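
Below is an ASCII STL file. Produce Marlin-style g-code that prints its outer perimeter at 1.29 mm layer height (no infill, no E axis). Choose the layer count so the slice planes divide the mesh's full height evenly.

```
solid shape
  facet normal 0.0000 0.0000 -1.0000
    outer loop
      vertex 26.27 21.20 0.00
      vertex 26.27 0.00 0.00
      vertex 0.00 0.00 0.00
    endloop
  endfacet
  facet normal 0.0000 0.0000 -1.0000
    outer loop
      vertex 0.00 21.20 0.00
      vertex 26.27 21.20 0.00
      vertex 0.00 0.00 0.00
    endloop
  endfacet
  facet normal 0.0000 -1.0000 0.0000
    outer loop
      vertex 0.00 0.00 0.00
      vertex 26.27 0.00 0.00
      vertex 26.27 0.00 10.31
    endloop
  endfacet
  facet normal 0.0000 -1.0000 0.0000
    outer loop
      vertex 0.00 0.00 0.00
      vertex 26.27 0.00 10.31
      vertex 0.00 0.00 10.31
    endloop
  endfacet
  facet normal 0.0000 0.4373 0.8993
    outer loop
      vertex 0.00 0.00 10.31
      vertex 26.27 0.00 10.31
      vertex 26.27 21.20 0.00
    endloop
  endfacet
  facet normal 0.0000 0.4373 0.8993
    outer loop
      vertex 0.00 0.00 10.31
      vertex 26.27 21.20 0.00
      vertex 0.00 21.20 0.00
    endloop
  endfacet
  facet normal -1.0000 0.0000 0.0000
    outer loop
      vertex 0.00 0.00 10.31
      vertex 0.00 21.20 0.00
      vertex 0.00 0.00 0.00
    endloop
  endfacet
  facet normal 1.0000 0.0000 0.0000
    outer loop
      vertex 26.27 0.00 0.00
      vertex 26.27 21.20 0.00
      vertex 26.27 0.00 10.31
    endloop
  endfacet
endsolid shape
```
; perimeter-only toolpath
G21 ; units = mm
G90 ; absolute positioning
G28 ; home
; layer 1
G0 Z1.29
G0 X0.00 Y0.00
G1 X26.27 Y0.00
G1 X26.27 Y18.55
G1 X0.00 Y18.55
G1 X0.00 Y0.00
; layer 2
G0 Z2.58
G0 X0.00 Y0.00
G1 X26.27 Y0.00
G1 X26.27 Y15.90
G1 X0.00 Y15.90
G1 X0.00 Y0.00
; layer 3
G0 Z3.87
G0 X0.00 Y0.00
G1 X26.27 Y0.00
G1 X26.27 Y13.25
G1 X0.00 Y13.25
G1 X0.00 Y0.00
; layer 4
G0 Z5.16
G0 X0.00 Y0.00
G1 X26.27 Y0.00
G1 X26.27 Y10.60
G1 X0.00 Y10.60
G1 X0.00 Y0.00
; layer 5
G0 Z6.44
G0 X0.00 Y0.00
G1 X26.27 Y0.00
G1 X26.27 Y7.95
G1 X0.00 Y7.95
G1 X0.00 Y0.00
; layer 6
G0 Z7.73
G0 X0.00 Y0.00
G1 X26.27 Y0.00
G1 X26.27 Y5.30
G1 X0.00 Y5.30
G1 X0.00 Y0.00
; layer 7
G0 Z9.02
G0 X0.00 Y0.00
G1 X26.27 Y0.00
G1 X26.27 Y2.65
G1 X0.00 Y2.65
G1 X0.00 Y0.00
M2 ; end

The solid is a wedge (ramp): 26.3 × 21.2 mm base, rising to 10.3 mm along the y=0 edge and sloping linearly to z=0 at y=21.2. Slicing at Δz = 1.29 mm — 8 equal slices spanning the solid's height, so layer i sits at z = i·h/8 — gives 7 non-empty perimeters. Each is a 4-segment closed polygon; G0 lifts to the layer z and rapids to the start vertex, then G1 traces the edges. The cross-section shrinks linearly with z (the slice at the apex is degenerate and omitted).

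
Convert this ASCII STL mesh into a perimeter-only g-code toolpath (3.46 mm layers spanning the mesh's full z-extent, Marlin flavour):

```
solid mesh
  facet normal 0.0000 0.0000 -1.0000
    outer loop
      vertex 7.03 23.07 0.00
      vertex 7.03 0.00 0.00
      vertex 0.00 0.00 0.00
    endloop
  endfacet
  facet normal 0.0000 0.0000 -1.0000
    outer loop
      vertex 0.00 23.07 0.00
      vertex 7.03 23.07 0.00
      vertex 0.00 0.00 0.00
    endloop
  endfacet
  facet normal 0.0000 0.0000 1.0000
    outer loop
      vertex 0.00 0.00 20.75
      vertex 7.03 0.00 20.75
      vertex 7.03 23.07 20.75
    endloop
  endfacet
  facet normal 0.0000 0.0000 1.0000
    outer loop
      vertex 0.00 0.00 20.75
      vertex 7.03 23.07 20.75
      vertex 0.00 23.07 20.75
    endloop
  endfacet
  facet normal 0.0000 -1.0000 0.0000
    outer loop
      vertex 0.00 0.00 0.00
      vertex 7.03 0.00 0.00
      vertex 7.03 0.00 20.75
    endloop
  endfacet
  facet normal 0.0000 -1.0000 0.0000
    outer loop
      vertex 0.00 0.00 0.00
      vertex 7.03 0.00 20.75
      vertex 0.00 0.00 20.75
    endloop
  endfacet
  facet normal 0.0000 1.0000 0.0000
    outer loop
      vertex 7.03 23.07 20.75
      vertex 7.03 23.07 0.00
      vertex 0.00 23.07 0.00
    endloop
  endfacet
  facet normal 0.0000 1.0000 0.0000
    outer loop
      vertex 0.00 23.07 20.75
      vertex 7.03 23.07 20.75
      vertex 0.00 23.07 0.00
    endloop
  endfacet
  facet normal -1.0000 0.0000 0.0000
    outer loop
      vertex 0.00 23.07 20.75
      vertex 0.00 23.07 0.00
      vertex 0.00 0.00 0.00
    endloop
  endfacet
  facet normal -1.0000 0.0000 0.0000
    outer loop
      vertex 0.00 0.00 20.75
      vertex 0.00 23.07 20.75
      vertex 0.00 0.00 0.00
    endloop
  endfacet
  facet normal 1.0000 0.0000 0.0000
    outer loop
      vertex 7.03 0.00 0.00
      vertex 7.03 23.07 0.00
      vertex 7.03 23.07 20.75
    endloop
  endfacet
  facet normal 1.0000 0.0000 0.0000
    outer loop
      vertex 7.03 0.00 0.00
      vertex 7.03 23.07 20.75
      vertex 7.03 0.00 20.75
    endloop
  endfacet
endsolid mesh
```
; perimeter-only toolpath
G21 ; units = mm
G90 ; absolute positioning
G28 ; home
; layer 1
G0 Z3.46
G0 X0.00 Y0.00
G1 X7.03 Y0.00
G1 X7.03 Y23.07
G1 X0.00 Y23.07
G1 X0.00 Y0.00
; layer 2
G0 Z6.92
G0 X0.00 Y0.00
G1 X7.03 Y0.00
G1 X7.03 Y23.07
G1 X0.00 Y23.07
G1 X0.00 Y0.00
; layer 3
G0 Z10.38
G0 X0.00 Y0.00
G1 X7.03 Y0.00
G1 X7.03 Y23.07
G1 X0.00 Y23.07
G1 X0.00 Y0.00
; layer 4
G0 Z13.83
G0 X0.00 Y0.00
G1 X7.03 Y0.00
G1 X7.03 Y23.07
G1 X0.00 Y23.07
G1 X0.00 Y0.00
; layer 5
G0 Z17.29
G0 X0.00 Y0.00
G1 X7.03 Y0.00
G1 X7.03 Y23.07
G1 X0.00 Y23.07
G1 X0.00 Y0.00
; layer 6
G0 Z20.75
G0 X0.00 Y0.00
G1 X7.03 Y0.00
G1 X7.03 Y23.07
G1 X0.00 Y23.07
G1 X0.00 Y0.00
M2 ; end

The solid is a rectangular box, roughly 7.03 × 23.1 mm footprint and 20.8 mm tall. Slicing at Δz = 3.46 mm — 6 equal slices spanning the solid's height, so layer i sits at z = i·h/6 — gives 6 non-empty perimeters. Each is a 4-segment closed polygon; G0 lifts to the layer z and rapids to the start vertex, then G1 traces the edges.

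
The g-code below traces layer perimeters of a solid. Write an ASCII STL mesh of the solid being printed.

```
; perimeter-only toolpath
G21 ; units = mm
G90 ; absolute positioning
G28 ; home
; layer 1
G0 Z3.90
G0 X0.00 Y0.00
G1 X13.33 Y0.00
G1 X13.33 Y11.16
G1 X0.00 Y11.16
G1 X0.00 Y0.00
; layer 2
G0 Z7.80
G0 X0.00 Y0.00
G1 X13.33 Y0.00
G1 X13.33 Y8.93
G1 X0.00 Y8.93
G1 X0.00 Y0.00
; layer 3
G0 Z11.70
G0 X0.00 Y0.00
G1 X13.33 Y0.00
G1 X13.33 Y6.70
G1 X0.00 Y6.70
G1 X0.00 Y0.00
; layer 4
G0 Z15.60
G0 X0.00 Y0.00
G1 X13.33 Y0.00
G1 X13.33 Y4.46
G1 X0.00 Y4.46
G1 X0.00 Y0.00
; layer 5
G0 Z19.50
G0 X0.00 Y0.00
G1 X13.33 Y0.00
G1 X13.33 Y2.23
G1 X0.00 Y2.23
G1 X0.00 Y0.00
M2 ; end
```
solid part
  facet normal 0.0000 0.0000 -1.0000
    outer loop
      vertex 13.33 13.39 0.00
      vertex 13.33 0.00 0.00
      vertex 0.00 0.00 0.00
    endloop
  endfacet
  facet normal 0.0000 0.0000 -1.0000
    outer loop
      vertex 0.00 13.39 0.00
      vertex 13.33 13.39 0.00
      vertex 0.00 0.00 0.00
    endloop
  endfacet
  facet normal 0.0000 -1.0000 0.0000
    outer loop
      vertex 0.00 0.00 0.00
      vertex 13.33 0.00 0.00
      vertex 13.33 0.00 23.40
    endloop
  endfacet
  facet normal 0.0000 -1.0000 0.0000
    outer loop
      vertex 0.00 0.00 0.00
      vertex 13.33 0.00 23.40
      vertex 0.00 0.00 23.40
    endloop
  endfacet
  facet normal 0.0000 0.8679 0.4967
    outer loop
      vertex 0.00 0.00 23.40
      vertex 13.33 0.00 23.40
      vertex 13.33 13.39 0.00
    endloop
  endfacet
  facet normal 0.0000 0.8679 0.4967
    outer loop
      vertex 0.00 0.00 23.40
      vertex 13.33 13.39 0.00
      vertex 0.00 13.39 0.00
    endloop
  endfacet
  facet normal -1.0000 0.0000 0.0000
    outer loop
      vertex 0.00 0.00 23.40
      vertex 0.00 13.39 0.00
      vertex 0.00 0.00 0.00
    endloop
  endfacet
  facet normal 1.0000 0.0000 0.0000
    outer loop
      vertex 13.33 0.00 0.00
      vertex 13.33 13.39 0.00
      vertex 13.33 0.00 23.40
    endloop
  endfacet
endsolid part

The G0 Z moves step by Δz≈3.90 mm. The G1 loops shrink linearly with z, so the solid tapers from its base footprint up to z≈23.4. Closing with a flat bottom cap and the tapered top and triangulating gives 8 facets — a wedge (ramp): 13.3 × 13.4 mm base, rising to 23.4 mm along the y=0 edge and sloping linearly to z=0 at y=13.4.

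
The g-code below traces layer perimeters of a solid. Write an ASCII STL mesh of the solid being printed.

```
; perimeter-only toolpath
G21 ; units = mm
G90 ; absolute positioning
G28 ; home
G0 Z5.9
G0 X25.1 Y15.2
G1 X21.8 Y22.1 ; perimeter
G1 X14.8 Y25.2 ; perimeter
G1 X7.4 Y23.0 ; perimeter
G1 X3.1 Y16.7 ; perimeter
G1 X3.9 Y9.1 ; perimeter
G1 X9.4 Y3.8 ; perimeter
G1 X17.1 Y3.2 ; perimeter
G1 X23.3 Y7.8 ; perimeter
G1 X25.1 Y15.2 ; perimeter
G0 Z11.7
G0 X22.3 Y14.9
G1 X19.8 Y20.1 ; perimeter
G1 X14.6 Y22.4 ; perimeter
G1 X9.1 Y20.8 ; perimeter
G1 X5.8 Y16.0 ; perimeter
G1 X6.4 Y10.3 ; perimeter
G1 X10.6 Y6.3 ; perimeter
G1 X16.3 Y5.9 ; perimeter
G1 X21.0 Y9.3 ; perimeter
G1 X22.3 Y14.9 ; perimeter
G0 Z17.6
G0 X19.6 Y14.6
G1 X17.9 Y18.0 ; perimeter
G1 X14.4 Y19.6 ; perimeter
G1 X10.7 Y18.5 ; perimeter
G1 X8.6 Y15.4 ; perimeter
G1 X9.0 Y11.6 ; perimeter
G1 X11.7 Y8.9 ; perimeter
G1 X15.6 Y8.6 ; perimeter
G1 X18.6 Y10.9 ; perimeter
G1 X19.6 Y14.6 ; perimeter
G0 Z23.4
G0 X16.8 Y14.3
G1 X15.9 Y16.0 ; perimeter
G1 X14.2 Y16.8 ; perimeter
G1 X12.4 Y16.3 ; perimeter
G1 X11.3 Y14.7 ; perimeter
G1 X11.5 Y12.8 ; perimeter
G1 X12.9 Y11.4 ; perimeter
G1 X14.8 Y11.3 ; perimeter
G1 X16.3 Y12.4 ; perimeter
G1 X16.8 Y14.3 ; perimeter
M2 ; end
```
solid part
  facet normal 0.0000 0.0000 -1.0000
    outer loop
      vertex 15.0 28.0 0.0
      vertex 23.7 24.1 0.0
      vertex 27.9 15.5 0.0
    endloop
  endfacet
  facet normal 0.0000 0.0000 -1.0000
    outer loop
      vertex 5.8 25.3 0.0
      vertex 15.0 28.0 0.0
      vertex 27.9 15.5 0.0
    endloop
  endfacet
  facet normal 0.0000 0.0000 -1.0000
    outer loop
      vertex 0.4 17.4 0.0
      vertex 5.8 25.3 0.0
      vertex 27.9 15.5 0.0
    endloop
  endfacet
  facet normal 0.0000 0.0000 -1.0000
    outer loop
      vertex 1.4 7.9 0.0
      vertex 0.4 17.4 0.0
      vertex 27.9 15.5 0.0
    endloop
  endfacet
  facet normal 0.0000 0.0000 -1.0000
    outer loop
      vertex 8.3 1.2 0.0
      vertex 1.4 7.9 0.0
      vertex 27.9 15.5 0.0
    endloop
  endfacet
  facet normal 0.0000 0.0000 -1.0000
    outer loop
      vertex 17.9 0.5 0.0
      vertex 8.3 1.2 0.0
      vertex 27.9 15.5 0.0
    endloop
  endfacet
  facet normal 0.0000 0.0000 -1.0000
    outer loop
      vertex 25.6 6.2 0.0
      vertex 17.9 0.5 0.0
      vertex 27.9 15.5 0.0
    endloop
  endfacet
  facet normal 0.8198 0.4004 0.4094
    outer loop
      vertex 27.9 15.5 0.0
      vertex 23.7 24.1 0.0
      vertex 14.0 14.0 29.3
    endloop
  endfacet
  facet normal 0.3730 0.8321 0.4103
    outer loop
      vertex 23.7 24.1 0.0
      vertex 15.0 28.0 0.0
      vertex 14.0 14.0 29.3
    endloop
  endfacet
  facet normal -0.2569 0.8754 0.4095
    outer loop
      vertex 15.0 28.0 0.0
      vertex 5.8 25.3 0.0
      vertex 14.0 14.0 29.3
    endloop
  endfacet
  facet normal -0.7532 0.5149 0.4094
    outer loop
      vertex 5.8 25.3 0.0
      vertex 0.4 17.4 0.0
      vertex 14.0 14.0 29.3
    endloop
  endfacet
  facet normal -0.9071 -0.0955 0.4100
    outer loop
      vertex 0.4 17.4 0.0
      vertex 1.4 7.9 0.0
      vertex 14.0 14.0 29.3
    endloop
  endfacet
  facet normal -0.6355 -0.6545 0.4096
    outer loop
      vertex 1.4 7.9 0.0
      vertex 8.3 1.2 0.0
      vertex 14.0 14.0 29.3
    endloop
  endfacet
  facet normal -0.0663 -0.9096 0.4103
    outer loop
      vertex 8.3 1.2 0.0
      vertex 17.9 0.5 0.0
      vertex 14.0 14.0 29.3
    endloop
  endfacet
  facet normal 0.5427 -0.7331 0.4100
    outer loop
      vertex 17.9 0.5 0.0
      vertex 25.6 6.2 0.0
      vertex 14.0 14.0 29.3
    endloop
  endfacet
  facet normal 0.8858 -0.2191 0.4090
    outer loop
      vertex 25.6 6.2 0.0
      vertex 27.9 15.5 0.0
      vertex 14.0 14.0 29.3
    endloop
  endfacet
endsolid part

The G0 Z moves step by Δz≈5.9 mm. The G1 loops shrink linearly with z, so the solid tapers from its base footprint up to z≈29.3. Closing with a flat bottom cap and the tapered top and triangulating gives 16 facets — a regular 9-sided pyramid, base circumscribed radius ≈ 14 mm, apex at z ≈ 29.3 mm.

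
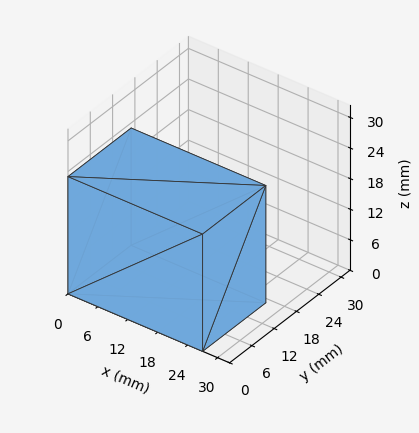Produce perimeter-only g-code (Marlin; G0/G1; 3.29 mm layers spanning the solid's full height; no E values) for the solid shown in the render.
Reading the render: the shape is a rectangular box, roughly 27 × 17 mm footprint and 23 mm tall (dimensions read to the nearest mm from the axis ticks). For the g-code, the solid's height is divided into equal slices at the stated Δz and each level perimeter traced with G1 moves after a G0 lift.

; perimeter-only toolpath
G21 ; units = mm
G90 ; absolute positioning
G28 ; home
; layer 1
G0 Z3.29
G0 X0.00 Y0.00
G1 X27.00 Y0.00
G1 X27.00 Y17.00
G1 X0.00 Y17.00
G1 X0.00 Y0.00
; layer 2
G0 Z6.57
G0 X0.00 Y0.00
G1 X27.00 Y0.00
G1 X27.00 Y17.00
G1 X0.00 Y17.00
G1 X0.00 Y0.00
; layer 3
G0 Z9.86
G0 X0.00 Y0.00
G1 X27.00 Y0.00
G1 X27.00 Y17.00
G1 X0.00 Y17.00
G1 X0.00 Y0.00
; layer 4
G0 Z13.14
G0 X0.00 Y0.00
G1 X27.00 Y0.00
G1 X27.00 Y17.00
G1 X0.00 Y17.00
G1 X0.00 Y0.00
; layer 5
G0 Z16.43
G0 X0.00 Y0.00
G1 X27.00 Y0.00
G1 X27.00 Y17.00
G1 X0.00 Y17.00
G1 X0.00 Y0.00
; layer 6
G0 Z19.71
G0 X0.00 Y0.00
G1 X27.00 Y0.00
G1 X27.00 Y17.00
G1 X0.00 Y17.00
G1 X0.00 Y0.00
; layer 7
G0 Z23.00
G0 X0.00 Y0.00
G1 X27.00 Y0.00
G1 X27.00 Y17.00
G1 X0.00 Y17.00
G1 X0.00 Y0.00
M2 ; end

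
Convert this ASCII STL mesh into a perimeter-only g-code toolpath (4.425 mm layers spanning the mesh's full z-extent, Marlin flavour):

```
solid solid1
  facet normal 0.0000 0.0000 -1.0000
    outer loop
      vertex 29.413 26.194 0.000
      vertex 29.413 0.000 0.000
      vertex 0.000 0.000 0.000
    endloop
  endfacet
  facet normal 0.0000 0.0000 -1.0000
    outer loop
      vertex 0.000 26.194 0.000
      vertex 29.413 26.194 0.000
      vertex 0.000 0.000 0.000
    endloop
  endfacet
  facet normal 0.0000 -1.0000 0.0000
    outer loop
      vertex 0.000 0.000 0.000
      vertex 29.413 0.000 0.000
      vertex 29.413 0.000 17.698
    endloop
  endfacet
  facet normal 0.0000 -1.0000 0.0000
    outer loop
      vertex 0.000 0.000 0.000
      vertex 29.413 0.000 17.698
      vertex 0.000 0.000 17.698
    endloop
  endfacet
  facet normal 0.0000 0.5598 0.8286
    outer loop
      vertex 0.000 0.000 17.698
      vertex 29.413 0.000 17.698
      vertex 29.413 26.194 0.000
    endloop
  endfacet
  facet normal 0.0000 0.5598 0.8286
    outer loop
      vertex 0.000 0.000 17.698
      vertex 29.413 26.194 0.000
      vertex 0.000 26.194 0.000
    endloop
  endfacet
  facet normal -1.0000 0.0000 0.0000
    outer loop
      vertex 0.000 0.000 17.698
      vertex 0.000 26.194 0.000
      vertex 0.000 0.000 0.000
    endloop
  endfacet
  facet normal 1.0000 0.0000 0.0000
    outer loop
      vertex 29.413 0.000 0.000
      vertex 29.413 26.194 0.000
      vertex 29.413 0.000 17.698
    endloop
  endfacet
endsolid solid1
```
; perimeter-only toolpath
G21 ; units = mm
G90 ; absolute positioning
G28 ; home
; layer 1
G0 Z4.425
G0 X0.000 Y0.000
G1 X29.413 Y0.000
G1 X29.413 Y19.645
G1 X0.000 Y19.645
G1 X0.000 Y0.000
; layer 2
G0 Z8.849
G0 X0.000 Y0.000
G1 X29.413 Y0.000
G1 X29.413 Y13.097
G1 X0.000 Y13.097
G1 X0.000 Y0.000
; layer 3
G0 Z13.274
G0 X0.000 Y0.000
G1 X29.413 Y0.000
G1 X29.413 Y6.548
G1 X0.000 Y6.548
G1 X0.000 Y0.000
M2 ; end

The solid is a wedge (ramp): 29.4 × 26.2 mm base, rising to 17.7 mm along the y=0 edge and sloping linearly to z=0 at y=26.2. Slicing at Δz = 4.425 mm — 4 equal slices spanning the solid's height, so layer i sits at z = i·h/4 — gives 3 non-empty perimeters. Each is a 4-segment closed polygon; G0 lifts to the layer z and rapids to the start vertex, then G1 traces the edges. The cross-section shrinks linearly with z (the slice at the apex is degenerate and omitted).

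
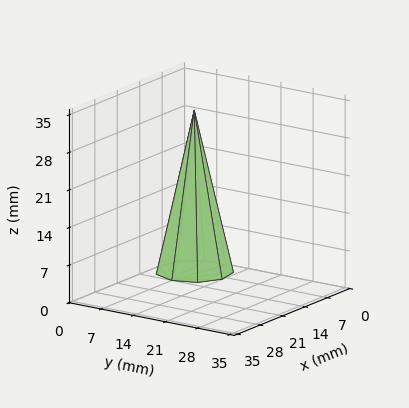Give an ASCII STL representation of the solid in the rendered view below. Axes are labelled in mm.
Reading the render: the shape is a regular 9-sided pyramid, base circumscribed radius ≈ 7 mm, apex at z ≈ 30 mm (dimensions read to the nearest mm from the axis ticks). For the STL, each face is triangulated and given an outward normal.

solid part
  facet normal 0.0000 0.0000 -1.0000
    outer loop
      vertex 8.2 13.9 0.0
      vertex 12.4 11.5 0.0
      vertex 14.0 7.0 0.0
    endloop
  endfacet
  facet normal 0.0000 0.0000 -1.0000
    outer loop
      vertex 3.5 13.1 0.0
      vertex 8.2 13.9 0.0
      vertex 14.0 7.0 0.0
    endloop
  endfacet
  facet normal 0.0000 0.0000 -1.0000
    outer loop
      vertex 0.4 9.4 0.0
      vertex 3.5 13.1 0.0
      vertex 14.0 7.0 0.0
    endloop
  endfacet
  facet normal 0.0000 0.0000 -1.0000
    outer loop
      vertex 0.4 4.6 0.0
      vertex 0.4 9.4 0.0
      vertex 14.0 7.0 0.0
    endloop
  endfacet
  facet normal 0.0000 0.0000 -1.0000
    outer loop
      vertex 3.5 0.9 0.0
      vertex 0.4 4.6 0.0
      vertex 14.0 7.0 0.0
    endloop
  endfacet
  facet normal 0.0000 0.0000 -1.0000
    outer loop
      vertex 8.2 0.1 0.0
      vertex 3.5 0.9 0.0
      vertex 14.0 7.0 0.0
    endloop
  endfacet
  facet normal 0.0000 0.0000 -1.0000
    outer loop
      vertex 12.4 2.5 0.0
      vertex 8.2 0.1 0.0
      vertex 14.0 7.0 0.0
    endloop
  endfacet
  facet normal 0.9202 0.3272 0.2147
    outer loop
      vertex 14.0 7.0 0.0
      vertex 12.4 11.5 0.0
      vertex 7.0 7.0 30.0
    endloop
  endfacet
  facet normal 0.4846 0.8480 0.2144
    outer loop
      vertex 12.4 11.5 0.0
      vertex 8.2 13.9 0.0
      vertex 7.0 7.0 30.0
    endloop
  endfacet
  facet normal -0.1639 0.9628 0.2149
    outer loop
      vertex 8.2 13.9 0.0
      vertex 3.5 13.1 0.0
      vertex 7.0 7.0 30.0
    endloop
  endfacet
  facet normal -0.7486 0.6272 0.2149
    outer loop
      vertex 3.5 13.1 0.0
      vertex 0.4 9.4 0.0
      vertex 7.0 7.0 30.0
    endloop
  endfacet
  facet normal -0.9766 0.0000 0.2149
    outer loop
      vertex 0.4 9.4 0.0
      vertex 0.4 4.6 0.0
      vertex 7.0 7.0 30.0
    endloop
  endfacet
  facet normal -0.7486 -0.6272 0.2149
    outer loop
      vertex 0.4 4.6 0.0
      vertex 3.5 0.9 0.0
      vertex 7.0 7.0 30.0
    endloop
  endfacet
  facet normal -0.1639 -0.9628 0.2149
    outer loop
      vertex 3.5 0.9 0.0
      vertex 8.2 0.1 0.0
      vertex 7.0 7.0 30.0
    endloop
  endfacet
  facet normal 0.4846 -0.8480 0.2144
    outer loop
      vertex 8.2 0.1 0.0
      vertex 12.4 2.5 0.0
      vertex 7.0 7.0 30.0
    endloop
  endfacet
  facet normal 0.9202 -0.3272 0.2147
    outer loop
      vertex 12.4 2.5 0.0
      vertex 14.0 7.0 0.0
      vertex 7.0 7.0 30.0
    endloop
  endfacet
endsolid part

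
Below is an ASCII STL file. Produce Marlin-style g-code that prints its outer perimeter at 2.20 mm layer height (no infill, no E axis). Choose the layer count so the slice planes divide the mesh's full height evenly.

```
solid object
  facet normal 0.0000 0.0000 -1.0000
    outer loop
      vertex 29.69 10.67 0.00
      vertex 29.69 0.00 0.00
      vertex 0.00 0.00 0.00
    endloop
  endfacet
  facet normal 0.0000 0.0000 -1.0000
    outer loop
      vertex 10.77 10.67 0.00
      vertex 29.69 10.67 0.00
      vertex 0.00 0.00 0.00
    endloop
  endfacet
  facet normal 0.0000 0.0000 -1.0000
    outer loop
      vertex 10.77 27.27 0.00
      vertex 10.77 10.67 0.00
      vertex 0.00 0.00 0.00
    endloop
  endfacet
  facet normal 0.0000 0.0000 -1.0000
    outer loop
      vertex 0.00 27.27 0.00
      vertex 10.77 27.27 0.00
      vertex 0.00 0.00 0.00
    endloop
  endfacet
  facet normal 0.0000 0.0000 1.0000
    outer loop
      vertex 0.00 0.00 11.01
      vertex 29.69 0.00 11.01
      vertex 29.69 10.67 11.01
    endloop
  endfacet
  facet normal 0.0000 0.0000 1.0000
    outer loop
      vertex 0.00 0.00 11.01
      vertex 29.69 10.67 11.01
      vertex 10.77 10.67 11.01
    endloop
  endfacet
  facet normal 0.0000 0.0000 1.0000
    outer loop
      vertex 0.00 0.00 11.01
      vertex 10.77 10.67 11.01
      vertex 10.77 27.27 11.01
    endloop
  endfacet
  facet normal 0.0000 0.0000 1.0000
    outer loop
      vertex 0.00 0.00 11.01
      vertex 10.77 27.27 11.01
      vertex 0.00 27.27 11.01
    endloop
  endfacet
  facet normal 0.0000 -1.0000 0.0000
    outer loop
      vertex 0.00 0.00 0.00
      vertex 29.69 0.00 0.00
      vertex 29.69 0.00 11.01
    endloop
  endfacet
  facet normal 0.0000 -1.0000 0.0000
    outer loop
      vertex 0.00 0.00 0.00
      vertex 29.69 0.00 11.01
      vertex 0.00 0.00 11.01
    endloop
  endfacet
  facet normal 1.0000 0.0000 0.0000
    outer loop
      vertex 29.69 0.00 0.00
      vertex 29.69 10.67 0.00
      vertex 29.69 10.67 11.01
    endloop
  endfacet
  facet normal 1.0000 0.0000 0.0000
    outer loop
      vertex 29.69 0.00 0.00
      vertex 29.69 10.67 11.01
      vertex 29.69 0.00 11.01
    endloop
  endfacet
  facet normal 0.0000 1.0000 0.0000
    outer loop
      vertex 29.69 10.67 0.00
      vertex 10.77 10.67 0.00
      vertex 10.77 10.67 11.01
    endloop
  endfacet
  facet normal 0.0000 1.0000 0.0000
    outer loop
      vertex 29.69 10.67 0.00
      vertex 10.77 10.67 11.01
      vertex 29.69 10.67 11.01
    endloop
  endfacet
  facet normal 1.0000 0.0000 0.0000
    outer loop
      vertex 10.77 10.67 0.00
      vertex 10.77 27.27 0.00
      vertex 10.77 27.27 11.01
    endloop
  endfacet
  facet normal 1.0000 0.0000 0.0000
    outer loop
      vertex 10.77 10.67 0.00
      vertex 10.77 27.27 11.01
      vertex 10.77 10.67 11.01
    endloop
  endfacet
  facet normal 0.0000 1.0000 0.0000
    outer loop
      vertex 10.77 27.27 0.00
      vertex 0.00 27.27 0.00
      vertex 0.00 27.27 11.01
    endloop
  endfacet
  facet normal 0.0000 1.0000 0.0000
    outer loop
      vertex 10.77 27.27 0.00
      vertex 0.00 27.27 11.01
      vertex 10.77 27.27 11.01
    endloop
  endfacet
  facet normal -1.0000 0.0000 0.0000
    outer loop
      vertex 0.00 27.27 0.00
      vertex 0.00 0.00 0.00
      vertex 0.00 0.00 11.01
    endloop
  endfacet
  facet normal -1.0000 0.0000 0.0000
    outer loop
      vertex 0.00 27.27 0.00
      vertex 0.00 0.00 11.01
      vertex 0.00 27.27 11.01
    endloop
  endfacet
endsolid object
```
; perimeter-only toolpath
G21 ; units = mm
G90 ; absolute positioning
G28 ; home
; layer 1
G0 Z2.20
G0 X0.00 Y0.00
G1 X29.69 Y0.00
G1 X29.69 Y10.67
G1 X10.77 Y10.67
G1 X10.77 Y27.27
G1 X0.00 Y27.27
G1 X0.00 Y0.00
; layer 2
G0 Z4.40
G0 X0.00 Y0.00
G1 X29.69 Y0.00
G1 X29.69 Y10.67
G1 X10.77 Y10.67
G1 X10.77 Y27.27
G1 X0.00 Y27.27
G1 X0.00 Y0.00
; layer 3
G0 Z6.61
G0 X0.00 Y0.00
G1 X29.69 Y0.00
G1 X29.69 Y10.67
G1 X10.77 Y10.67
G1 X10.77 Y27.27
G1 X0.00 Y27.27
G1 X0.00 Y0.00
; layer 4
G0 Z8.81
G0 X0.00 Y0.00
G1 X29.69 Y0.00
G1 X29.69 Y10.67
G1 X10.77 Y10.67
G1 X10.77 Y27.27
G1 X0.00 Y27.27
G1 X0.00 Y0.00
; layer 5
G0 Z11.01
G0 X0.00 Y0.00
G1 X29.69 Y0.00
G1 X29.69 Y10.67
G1 X10.77 Y10.67
G1 X10.77 Y27.27
G1 X0.00 Y27.27
G1 X0.00 Y0.00
M2 ; end

The solid is an L-shaped prism: outer 29.7 × 27.3 mm, arm thicknesses ≈ 10.7 mm (horizontal) and 10.8 mm (vertical), extruded 11 mm in z. Slicing at Δz = 2.20 mm — 5 equal slices spanning the solid's height, so layer i sits at z = i·h/5 — gives 5 non-empty perimeters. Each is a 6-segment closed polygon; G0 lifts to the layer z and rapids to the start vertex, then G1 traces the edges.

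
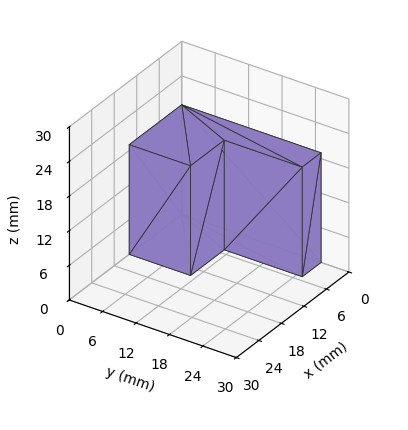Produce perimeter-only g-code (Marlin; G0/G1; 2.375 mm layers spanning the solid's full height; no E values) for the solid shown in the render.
Reading the render: the shape is an L-shaped prism: outer 14 × 25 mm, arm thicknesses ≈ 11 mm (horizontal) and 5 mm (vertical), extruded 19 mm in z (dimensions read to the nearest mm from the axis ticks). For the g-code, the solid's height is divided into equal slices at the stated Δz and each level perimeter traced with G1 moves after a G0 lift.

; perimeter-only toolpath
G21 ; units = mm
G90 ; absolute positioning
G28 ; home
; layer 1
G0 Z2.375
G0 X0.000 Y0.000
G1 X14.000 Y0.000
G1 X14.000 Y11.000
G1 X5.000 Y11.000
G1 X5.000 Y25.000
G1 X0.000 Y25.000
G1 X0.000 Y0.000
; layer 2
G0 Z4.750
G0 X0.000 Y0.000
G1 X14.000 Y0.000
G1 X14.000 Y11.000
G1 X5.000 Y11.000
G1 X5.000 Y25.000
G1 X0.000 Y25.000
G1 X0.000 Y0.000
; layer 3
G0 Z7.125
G0 X0.000 Y0.000
G1 X14.000 Y0.000
G1 X14.000 Y11.000
G1 X5.000 Y11.000
G1 X5.000 Y25.000
G1 X0.000 Y25.000
G1 X0.000 Y0.000
; layer 4
G0 Z9.500
G0 X0.000 Y0.000
G1 X14.000 Y0.000
G1 X14.000 Y11.000
G1 X5.000 Y11.000
G1 X5.000 Y25.000
G1 X0.000 Y25.000
G1 X0.000 Y0.000
; layer 5
G0 Z11.875
G0 X0.000 Y0.000
G1 X14.000 Y0.000
G1 X14.000 Y11.000
G1 X5.000 Y11.000
G1 X5.000 Y25.000
G1 X0.000 Y25.000
G1 X0.000 Y0.000
; layer 6
G0 Z14.250
G0 X0.000 Y0.000
G1 X14.000 Y0.000
G1 X14.000 Y11.000
G1 X5.000 Y11.000
G1 X5.000 Y25.000
G1 X0.000 Y25.000
G1 X0.000 Y0.000
; layer 7
G0 Z16.625
G0 X0.000 Y0.000
G1 X14.000 Y0.000
G1 X14.000 Y11.000
G1 X5.000 Y11.000
G1 X5.000 Y25.000
G1 X0.000 Y25.000
G1 X0.000 Y0.000
; layer 8
G0 Z19.000
G0 X0.000 Y0.000
G1 X14.000 Y0.000
G1 X14.000 Y11.000
G1 X5.000 Y11.000
G1 X5.000 Y25.000
G1 X0.000 Y25.000
G1 X0.000 Y0.000
M2 ; end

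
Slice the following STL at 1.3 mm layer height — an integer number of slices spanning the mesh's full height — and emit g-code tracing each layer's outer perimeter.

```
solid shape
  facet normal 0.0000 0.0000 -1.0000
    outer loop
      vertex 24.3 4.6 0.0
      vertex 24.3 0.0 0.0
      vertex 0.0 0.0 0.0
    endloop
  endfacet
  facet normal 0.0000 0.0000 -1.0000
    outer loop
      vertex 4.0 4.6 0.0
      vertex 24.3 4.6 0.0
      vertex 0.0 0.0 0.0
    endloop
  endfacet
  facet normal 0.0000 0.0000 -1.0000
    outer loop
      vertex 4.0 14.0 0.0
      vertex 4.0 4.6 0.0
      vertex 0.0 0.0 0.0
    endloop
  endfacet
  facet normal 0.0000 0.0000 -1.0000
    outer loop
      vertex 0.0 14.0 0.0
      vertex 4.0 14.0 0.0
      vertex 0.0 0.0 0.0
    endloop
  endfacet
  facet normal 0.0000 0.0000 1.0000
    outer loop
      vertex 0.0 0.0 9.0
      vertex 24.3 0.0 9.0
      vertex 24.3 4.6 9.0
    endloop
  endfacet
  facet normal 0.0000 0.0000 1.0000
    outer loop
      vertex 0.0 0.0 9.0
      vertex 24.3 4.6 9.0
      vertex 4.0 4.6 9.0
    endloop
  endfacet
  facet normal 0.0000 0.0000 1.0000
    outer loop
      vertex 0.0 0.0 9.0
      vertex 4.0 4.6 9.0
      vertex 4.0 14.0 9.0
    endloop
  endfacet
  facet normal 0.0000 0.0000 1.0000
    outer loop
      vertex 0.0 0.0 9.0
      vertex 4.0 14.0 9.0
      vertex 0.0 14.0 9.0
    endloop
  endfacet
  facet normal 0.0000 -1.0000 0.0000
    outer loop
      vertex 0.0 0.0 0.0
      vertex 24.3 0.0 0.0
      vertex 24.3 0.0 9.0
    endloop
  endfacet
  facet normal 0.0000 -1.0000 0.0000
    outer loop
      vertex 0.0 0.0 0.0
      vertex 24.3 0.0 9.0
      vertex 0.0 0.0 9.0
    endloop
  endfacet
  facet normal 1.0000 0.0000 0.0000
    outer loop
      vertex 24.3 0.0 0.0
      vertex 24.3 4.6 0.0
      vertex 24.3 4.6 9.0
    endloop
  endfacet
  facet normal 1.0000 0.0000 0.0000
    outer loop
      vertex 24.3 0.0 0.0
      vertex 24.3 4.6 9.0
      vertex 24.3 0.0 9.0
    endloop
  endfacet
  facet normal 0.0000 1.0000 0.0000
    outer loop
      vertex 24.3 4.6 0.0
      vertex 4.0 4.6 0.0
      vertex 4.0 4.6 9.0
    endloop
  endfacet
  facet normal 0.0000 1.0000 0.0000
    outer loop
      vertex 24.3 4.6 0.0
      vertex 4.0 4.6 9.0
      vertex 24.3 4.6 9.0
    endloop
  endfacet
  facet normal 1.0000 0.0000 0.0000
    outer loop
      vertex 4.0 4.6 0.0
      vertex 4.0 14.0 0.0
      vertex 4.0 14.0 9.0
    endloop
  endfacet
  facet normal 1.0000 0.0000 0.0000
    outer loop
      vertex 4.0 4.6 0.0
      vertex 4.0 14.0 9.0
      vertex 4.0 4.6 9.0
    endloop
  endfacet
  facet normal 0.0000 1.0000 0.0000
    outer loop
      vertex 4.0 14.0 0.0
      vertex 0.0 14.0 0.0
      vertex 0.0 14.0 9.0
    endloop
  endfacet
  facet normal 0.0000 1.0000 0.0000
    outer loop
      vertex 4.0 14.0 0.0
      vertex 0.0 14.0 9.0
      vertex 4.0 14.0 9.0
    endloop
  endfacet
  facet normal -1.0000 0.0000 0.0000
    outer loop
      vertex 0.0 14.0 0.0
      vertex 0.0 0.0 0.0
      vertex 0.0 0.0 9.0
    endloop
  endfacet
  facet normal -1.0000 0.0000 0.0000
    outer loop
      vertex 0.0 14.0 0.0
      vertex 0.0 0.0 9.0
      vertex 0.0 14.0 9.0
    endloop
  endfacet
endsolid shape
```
; perimeter-only toolpath
G21 ; units = mm
G90 ; absolute positioning
G28 ; home
; layer 1
G0 Z1.3
G0 X0.0 Y0.0
G1 X24.3 Y0.0
G1 X24.3 Y4.6
G1 X4.0 Y4.6
G1 X4.0 Y14.0
G1 X0.0 Y14.0
G1 X0.0 Y0.0
; layer 2
G0 Z2.6
G0 X0.0 Y0.0
G1 X24.3 Y0.0
G1 X24.3 Y4.6
G1 X4.0 Y4.6
G1 X4.0 Y14.0
G1 X0.0 Y14.0
G1 X0.0 Y0.0
; layer 3
G0 Z3.9
G0 X0.0 Y0.0
G1 X24.3 Y0.0
G1 X24.3 Y4.6
G1 X4.0 Y4.6
G1 X4.0 Y14.0
G1 X0.0 Y14.0
G1 X0.0 Y0.0
; layer 4
G0 Z5.1
G0 X0.0 Y0.0
G1 X24.3 Y0.0
G1 X24.3 Y4.6
G1 X4.0 Y4.6
G1 X4.0 Y14.0
G1 X0.0 Y14.0
G1 X0.0 Y0.0
; layer 5
G0 Z6.4
G0 X0.0 Y0.0
G1 X24.3 Y0.0
G1 X24.3 Y4.6
G1 X4.0 Y4.6
G1 X4.0 Y14.0
G1 X0.0 Y14.0
G1 X0.0 Y0.0
; layer 6
G0 Z7.7
G0 X0.0 Y0.0
G1 X24.3 Y0.0
G1 X24.3 Y4.6
G1 X4.0 Y4.6
G1 X4.0 Y14.0
G1 X0.0 Y14.0
G1 X0.0 Y0.0
; layer 7
G0 Z9.0
G0 X0.0 Y0.0
G1 X24.3 Y0.0
G1 X24.3 Y4.6
G1 X4.0 Y4.6
G1 X4.0 Y14.0
G1 X0.0 Y14.0
G1 X0.0 Y0.0
M2 ; end

The solid is an L-shaped prism: outer 24.3 × 14 mm, arm thicknesses ≈ 4.6 mm (horizontal) and 4 mm (vertical), extruded 9 mm in z. Slicing at Δz = 1.3 mm — 7 equal slices spanning the solid's height, so layer i sits at z = i·h/7 — gives 7 non-empty perimeters. Each is a 6-segment closed polygon; G0 lifts to the layer z and rapids to the start vertex, then G1 traces the edges.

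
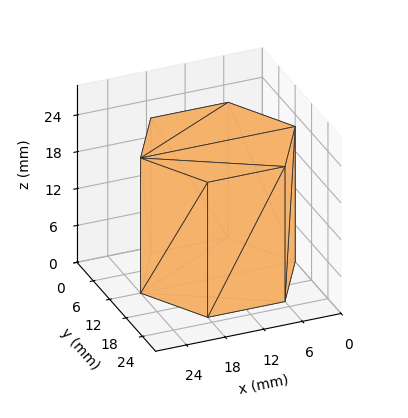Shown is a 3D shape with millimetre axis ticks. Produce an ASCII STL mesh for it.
Reading the render: the shape is a regular 6-sided prism (a cylinder approximated with 6 flat sides), circumscribed radius ≈ 12 mm, height ≈ 22 mm (dimensions read to the nearest mm from the axis ticks). For the STL, each face is triangulated and given an outward normal.

solid part
  facet normal 0.0000 0.0000 -1.0000
    outer loop
      vertex 6.000 22.392 0.000
      vertex 18.000 22.392 0.000
      vertex 24.000 12.000 0.000
    endloop
  endfacet
  facet normal 0.0000 0.0000 -1.0000
    outer loop
      vertex 0.000 12.000 0.000
      vertex 6.000 22.392 0.000
      vertex 24.000 12.000 0.000
    endloop
  endfacet
  facet normal 0.0000 0.0000 -1.0000
    outer loop
      vertex 6.000 1.608 0.000
      vertex 0.000 12.000 0.000
      vertex 24.000 12.000 0.000
    endloop
  endfacet
  facet normal 0.0000 0.0000 -1.0000
    outer loop
      vertex 18.000 1.608 0.000
      vertex 6.000 1.608 0.000
      vertex 24.000 12.000 0.000
    endloop
  endfacet
  facet normal 0.0000 0.0000 1.0000
    outer loop
      vertex 24.000 12.000 22.000
      vertex 18.000 22.392 22.000
      vertex 6.000 22.392 22.000
    endloop
  endfacet
  facet normal 0.0000 0.0000 1.0000
    outer loop
      vertex 24.000 12.000 22.000
      vertex 6.000 22.392 22.000
      vertex 0.000 12.000 22.000
    endloop
  endfacet
  facet normal 0.0000 0.0000 1.0000
    outer loop
      vertex 24.000 12.000 22.000
      vertex 0.000 12.000 22.000
      vertex 6.000 1.608 22.000
    endloop
  endfacet
  facet normal 0.0000 0.0000 1.0000
    outer loop
      vertex 24.000 12.000 22.000
      vertex 6.000 1.608 22.000
      vertex 18.000 1.608 22.000
    endloop
  endfacet
  facet normal 0.8660 0.5000 0.0000
    outer loop
      vertex 24.000 12.000 0.000
      vertex 18.000 22.392 0.000
      vertex 18.000 22.392 22.000
    endloop
  endfacet
  facet normal 0.8660 0.5000 0.0000
    outer loop
      vertex 24.000 12.000 0.000
      vertex 18.000 22.392 22.000
      vertex 24.000 12.000 22.000
    endloop
  endfacet
  facet normal 0.0000 1.0000 0.0000
    outer loop
      vertex 18.000 22.392 0.000
      vertex 6.000 22.392 0.000
      vertex 6.000 22.392 22.000
    endloop
  endfacet
  facet normal 0.0000 1.0000 0.0000
    outer loop
      vertex 18.000 22.392 0.000
      vertex 6.000 22.392 22.000
      vertex 18.000 22.392 22.000
    endloop
  endfacet
  facet normal -0.8660 0.5000 0.0000
    outer loop
      vertex 6.000 22.392 0.000
      vertex 0.000 12.000 0.000
      vertex 0.000 12.000 22.000
    endloop
  endfacet
  facet normal -0.8660 0.5000 0.0000
    outer loop
      vertex 6.000 22.392 0.000
      vertex 0.000 12.000 22.000
      vertex 6.000 22.392 22.000
    endloop
  endfacet
  facet normal -0.8660 -0.5000 0.0000
    outer loop
      vertex 0.000 12.000 0.000
      vertex 6.000 1.608 0.000
      vertex 6.000 1.608 22.000
    endloop
  endfacet
  facet normal -0.8660 -0.5000 0.0000
    outer loop
      vertex 0.000 12.000 0.000
      vertex 6.000 1.608 22.000
      vertex 0.000 12.000 22.000
    endloop
  endfacet
  facet normal 0.0000 -1.0000 0.0000
    outer loop
      vertex 6.000 1.608 0.000
      vertex 18.000 1.608 0.000
      vertex 18.000 1.608 22.000
    endloop
  endfacet
  facet normal 0.0000 -1.0000 0.0000
    outer loop
      vertex 6.000 1.608 0.000
      vertex 18.000 1.608 22.000
      vertex 6.000 1.608 22.000
    endloop
  endfacet
  facet normal 0.8660 -0.5000 0.0000
    outer loop
      vertex 18.000 1.608 0.000
      vertex 24.000 12.000 0.000
      vertex 24.000 12.000 22.000
    endloop
  endfacet
  facet normal 0.8660 -0.5000 0.0000
    outer loop
      vertex 18.000 1.608 0.000
      vertex 24.000 12.000 22.000
      vertex 18.000 1.608 22.000
    endloop
  endfacet
endsolid part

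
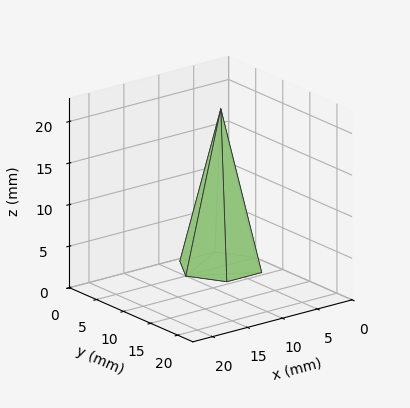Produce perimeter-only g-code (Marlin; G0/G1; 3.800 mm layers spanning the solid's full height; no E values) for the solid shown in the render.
Reading the render: the shape is a regular 6-sided pyramid, base circumscribed radius ≈ 5 mm, apex at z ≈ 19 mm (dimensions read to the nearest mm from the axis ticks). For the g-code, the solid's height is divided into equal slices at the stated Δz and each level perimeter traced with G1 moves after a G0 lift.

; perimeter-only toolpath
G21 ; units = mm
G90 ; absolute positioning
G28 ; home
; layer 1
G0 Z3.800
G0 X9.000 Y5.000
G1 X7.000 Y8.464
G1 X3.000 Y8.464
G1 X1.000 Y5.000
G1 X3.000 Y1.536
G1 X7.000 Y1.536
G1 X9.000 Y5.000
; layer 2
G0 Z7.600
G0 X8.000 Y5.000
G1 X6.500 Y7.598
G1 X3.500 Y7.598
G1 X2.000 Y5.000
G1 X3.500 Y2.402
G1 X6.500 Y2.402
G1 X8.000 Y5.000
; layer 3
G0 Z11.400
G0 X7.000 Y5.000
G1 X6.000 Y6.732
G1 X4.000 Y6.732
G1 X3.000 Y5.000
G1 X4.000 Y3.268
G1 X6.000 Y3.268
G1 X7.000 Y5.000
; layer 4
G0 Z15.200
G0 X6.000 Y5.000
G1 X5.500 Y5.866
G1 X4.500 Y5.866
G1 X4.000 Y5.000
G1 X4.500 Y4.134
G1 X5.500 Y4.134
G1 X6.000 Y5.000
M2 ; end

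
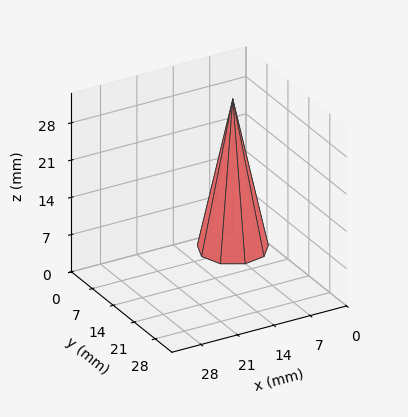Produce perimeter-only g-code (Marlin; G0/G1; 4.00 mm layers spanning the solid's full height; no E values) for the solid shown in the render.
Reading the render: the shape is a regular 9-sided pyramid, base circumscribed radius ≈ 6 mm, apex at z ≈ 28 mm (dimensions read to the nearest mm from the axis ticks). For the g-code, the solid's height is divided into equal slices at the stated Δz and each level perimeter traced with G1 moves after a G0 lift.

; perimeter-only toolpath
G21 ; units = mm
G90 ; absolute positioning
G28 ; home
; layer 1
G0 Z4.00
G0 X11.14 Y6.00
G1 X9.94 Y9.31
G1 X6.89 Y11.07
G1 X3.43 Y10.46
G1 X1.17 Y7.76
G1 X1.17 Y4.24
G1 X3.43 Y1.54
G1 X6.89 Y0.93
G1 X9.94 Y2.69
G1 X11.14 Y6.00
; layer 2
G0 Z8.00
G0 X10.29 Y6.00
G1 X9.29 Y8.76
G1 X6.74 Y10.22
G1 X3.86 Y9.71
G1 X1.97 Y7.46
G1 X1.97 Y4.54
G1 X3.86 Y2.29
G1 X6.74 Y1.78
G1 X9.29 Y3.24
G1 X10.29 Y6.00
; layer 3
G0 Z12.00
G0 X9.43 Y6.00
G1 X8.63 Y8.21
G1 X6.59 Y9.38
G1 X4.29 Y8.97
G1 X2.78 Y7.17
G1 X2.78 Y4.83
G1 X4.29 Y3.03
G1 X6.59 Y2.62
G1 X8.63 Y3.79
G1 X9.43 Y6.00
; layer 4
G0 Z16.00
G0 X8.57 Y6.00
G1 X7.97 Y7.65
G1 X6.45 Y8.53
G1 X4.71 Y8.23
G1 X3.58 Y6.88
G1 X3.58 Y5.12
G1 X4.71 Y3.77
G1 X6.45 Y3.47
G1 X7.97 Y4.35
G1 X8.57 Y6.00
; layer 5
G0 Z20.00
G0 X7.71 Y6.00
G1 X7.31 Y7.10
G1 X6.30 Y7.69
G1 X5.14 Y7.49
G1 X4.39 Y6.59
G1 X4.39 Y5.41
G1 X5.14 Y4.51
G1 X6.30 Y4.31
G1 X7.31 Y4.90
G1 X7.71 Y6.00
; layer 6
G0 Z24.00
G0 X6.86 Y6.00
G1 X6.66 Y6.55
G1 X6.15 Y6.84
G1 X5.57 Y6.74
G1 X5.19 Y6.29
G1 X5.19 Y5.71
G1 X5.57 Y5.26
G1 X6.15 Y5.16
G1 X6.66 Y5.45
G1 X6.86 Y6.00
M2 ; end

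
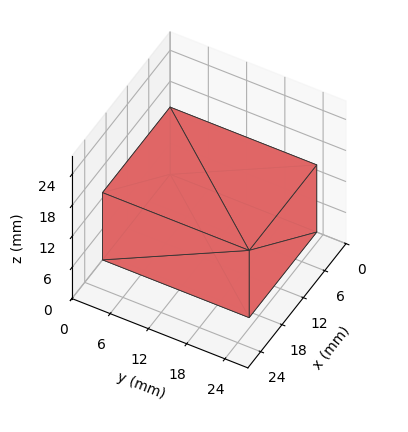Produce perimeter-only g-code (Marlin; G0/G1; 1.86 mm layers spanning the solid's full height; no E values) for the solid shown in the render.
Reading the render: the shape is a rectangular box, roughly 19 × 23 mm footprint and 13 mm tall (dimensions read to the nearest mm from the axis ticks). For the g-code, the solid's height is divided into equal slices at the stated Δz and each level perimeter traced with G1 moves after a G0 lift.

; perimeter-only toolpath
G21 ; units = mm
G90 ; absolute positioning
G28 ; home
; layer 1
G0 Z1.86
G0 X0.00 Y0.00
G1 X19.00 Y0.00
G1 X19.00 Y23.00
G1 X0.00 Y23.00
G1 X0.00 Y0.00
; layer 2
G0 Z3.71
G0 X0.00 Y0.00
G1 X19.00 Y0.00
G1 X19.00 Y23.00
G1 X0.00 Y23.00
G1 X0.00 Y0.00
; layer 3
G0 Z5.57
G0 X0.00 Y0.00
G1 X19.00 Y0.00
G1 X19.00 Y23.00
G1 X0.00 Y23.00
G1 X0.00 Y0.00
; layer 4
G0 Z7.43
G0 X0.00 Y0.00
G1 X19.00 Y0.00
G1 X19.00 Y23.00
G1 X0.00 Y23.00
G1 X0.00 Y0.00
; layer 5
G0 Z9.29
G0 X0.00 Y0.00
G1 X19.00 Y0.00
G1 X19.00 Y23.00
G1 X0.00 Y23.00
G1 X0.00 Y0.00
; layer 6
G0 Z11.14
G0 X0.00 Y0.00
G1 X19.00 Y0.00
G1 X19.00 Y23.00
G1 X0.00 Y23.00
G1 X0.00 Y0.00
; layer 7
G0 Z13.00
G0 X0.00 Y0.00
G1 X19.00 Y0.00
G1 X19.00 Y23.00
G1 X0.00 Y23.00
G1 X0.00 Y0.00
M2 ; end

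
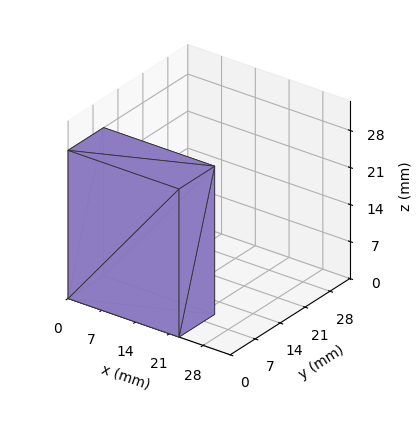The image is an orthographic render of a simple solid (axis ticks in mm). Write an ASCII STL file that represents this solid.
Reading the render: the shape is a rectangular box, roughly 23 × 10 mm footprint and 28 mm tall (dimensions read to the nearest mm from the axis ticks). For the STL, each face is triangulated and given an outward normal.

solid part
  facet normal 0.0000 0.0000 -1.0000
    outer loop
      vertex 23.0 10.0 0.0
      vertex 23.0 0.0 0.0
      vertex 0.0 0.0 0.0
    endloop
  endfacet
  facet normal 0.0000 0.0000 -1.0000
    outer loop
      vertex 0.0 10.0 0.0
      vertex 23.0 10.0 0.0
      vertex 0.0 0.0 0.0
    endloop
  endfacet
  facet normal 0.0000 0.0000 1.0000
    outer loop
      vertex 0.0 0.0 28.0
      vertex 23.0 0.0 28.0
      vertex 23.0 10.0 28.0
    endloop
  endfacet
  facet normal 0.0000 0.0000 1.0000
    outer loop
      vertex 0.0 0.0 28.0
      vertex 23.0 10.0 28.0
      vertex 0.0 10.0 28.0
    endloop
  endfacet
  facet normal 0.0000 -1.0000 0.0000
    outer loop
      vertex 0.0 0.0 0.0
      vertex 23.0 0.0 0.0
      vertex 23.0 0.0 28.0
    endloop
  endfacet
  facet normal 0.0000 -1.0000 0.0000
    outer loop
      vertex 0.0 0.0 0.0
      vertex 23.0 0.0 28.0
      vertex 0.0 0.0 28.0
    endloop
  endfacet
  facet normal 0.0000 1.0000 0.0000
    outer loop
      vertex 23.0 10.0 28.0
      vertex 23.0 10.0 0.0
      vertex 0.0 10.0 0.0
    endloop
  endfacet
  facet normal 0.0000 1.0000 0.0000
    outer loop
      vertex 0.0 10.0 28.0
      vertex 23.0 10.0 28.0
      vertex 0.0 10.0 0.0
    endloop
  endfacet
  facet normal -1.0000 0.0000 0.0000
    outer loop
      vertex 0.0 10.0 28.0
      vertex 0.0 10.0 0.0
      vertex 0.0 0.0 0.0
    endloop
  endfacet
  facet normal -1.0000 0.0000 0.0000
    outer loop
      vertex 0.0 0.0 28.0
      vertex 0.0 10.0 28.0
      vertex 0.0 0.0 0.0
    endloop
  endfacet
  facet normal 1.0000 0.0000 0.0000
    outer loop
      vertex 23.0 0.0 0.0
      vertex 23.0 10.0 0.0
      vertex 23.0 10.0 28.0
    endloop
  endfacet
  facet normal 1.0000 0.0000 0.0000
    outer loop
      vertex 23.0 0.0 0.0
      vertex 23.0 10.0 28.0
      vertex 23.0 0.0 28.0
    endloop
  endfacet
endsolid part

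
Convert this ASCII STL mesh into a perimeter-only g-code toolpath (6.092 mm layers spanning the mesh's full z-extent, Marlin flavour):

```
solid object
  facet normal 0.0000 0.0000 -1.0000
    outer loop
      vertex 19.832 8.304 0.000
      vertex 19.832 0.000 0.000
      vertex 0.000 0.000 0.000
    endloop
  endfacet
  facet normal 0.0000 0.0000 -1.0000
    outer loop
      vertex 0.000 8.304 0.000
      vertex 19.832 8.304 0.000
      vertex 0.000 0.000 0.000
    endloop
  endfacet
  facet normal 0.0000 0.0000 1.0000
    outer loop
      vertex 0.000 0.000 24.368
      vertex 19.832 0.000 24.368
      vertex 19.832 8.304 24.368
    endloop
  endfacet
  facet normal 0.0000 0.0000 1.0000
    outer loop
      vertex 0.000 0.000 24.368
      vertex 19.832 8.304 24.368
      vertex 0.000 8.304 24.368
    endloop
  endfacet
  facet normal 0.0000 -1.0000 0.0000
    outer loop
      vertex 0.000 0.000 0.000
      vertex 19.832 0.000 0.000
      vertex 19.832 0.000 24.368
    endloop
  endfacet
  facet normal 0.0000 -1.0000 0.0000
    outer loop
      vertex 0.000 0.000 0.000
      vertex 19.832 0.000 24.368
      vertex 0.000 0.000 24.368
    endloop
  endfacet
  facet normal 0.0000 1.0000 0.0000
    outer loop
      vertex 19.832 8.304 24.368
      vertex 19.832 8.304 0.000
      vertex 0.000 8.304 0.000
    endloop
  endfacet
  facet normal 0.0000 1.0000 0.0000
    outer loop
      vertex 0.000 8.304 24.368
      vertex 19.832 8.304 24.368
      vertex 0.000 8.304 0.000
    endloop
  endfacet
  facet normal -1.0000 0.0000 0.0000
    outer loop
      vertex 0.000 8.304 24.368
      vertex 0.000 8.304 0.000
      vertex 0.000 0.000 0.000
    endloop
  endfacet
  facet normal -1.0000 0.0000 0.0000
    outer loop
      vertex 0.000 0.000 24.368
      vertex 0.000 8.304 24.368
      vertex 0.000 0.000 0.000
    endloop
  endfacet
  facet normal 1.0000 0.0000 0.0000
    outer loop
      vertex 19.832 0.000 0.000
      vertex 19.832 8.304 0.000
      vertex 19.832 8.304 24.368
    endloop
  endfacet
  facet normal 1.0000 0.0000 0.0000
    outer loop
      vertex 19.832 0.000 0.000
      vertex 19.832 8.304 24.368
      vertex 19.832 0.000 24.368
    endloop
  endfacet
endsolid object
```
; perimeter-only toolpath
G21 ; units = mm
G90 ; absolute positioning
G28 ; home
; layer 1
G0 Z6.092
G0 X0.000 Y0.000
G1 X19.832 Y0.000
G1 X19.832 Y8.304
G1 X0.000 Y8.304
G1 X0.000 Y0.000
; layer 2
G0 Z12.184
G0 X0.000 Y0.000
G1 X19.832 Y0.000
G1 X19.832 Y8.304
G1 X0.000 Y8.304
G1 X0.000 Y0.000
; layer 3
G0 Z18.276
G0 X0.000 Y0.000
G1 X19.832 Y0.000
G1 X19.832 Y8.304
G1 X0.000 Y8.304
G1 X0.000 Y0.000
; layer 4
G0 Z24.368
G0 X0.000 Y0.000
G1 X19.832 Y0.000
G1 X19.832 Y8.304
G1 X0.000 Y8.304
G1 X0.000 Y0.000
M2 ; end

The solid is a rectangular box, roughly 19.8 × 8.3 mm footprint and 24.4 mm tall. Slicing at Δz = 6.092 mm — 4 equal slices spanning the solid's height, so layer i sits at z = i·h/4 — gives 4 non-empty perimeters. Each is a 4-segment closed polygon; G0 lifts to the layer z and rapids to the start vertex, then G1 traces the edges.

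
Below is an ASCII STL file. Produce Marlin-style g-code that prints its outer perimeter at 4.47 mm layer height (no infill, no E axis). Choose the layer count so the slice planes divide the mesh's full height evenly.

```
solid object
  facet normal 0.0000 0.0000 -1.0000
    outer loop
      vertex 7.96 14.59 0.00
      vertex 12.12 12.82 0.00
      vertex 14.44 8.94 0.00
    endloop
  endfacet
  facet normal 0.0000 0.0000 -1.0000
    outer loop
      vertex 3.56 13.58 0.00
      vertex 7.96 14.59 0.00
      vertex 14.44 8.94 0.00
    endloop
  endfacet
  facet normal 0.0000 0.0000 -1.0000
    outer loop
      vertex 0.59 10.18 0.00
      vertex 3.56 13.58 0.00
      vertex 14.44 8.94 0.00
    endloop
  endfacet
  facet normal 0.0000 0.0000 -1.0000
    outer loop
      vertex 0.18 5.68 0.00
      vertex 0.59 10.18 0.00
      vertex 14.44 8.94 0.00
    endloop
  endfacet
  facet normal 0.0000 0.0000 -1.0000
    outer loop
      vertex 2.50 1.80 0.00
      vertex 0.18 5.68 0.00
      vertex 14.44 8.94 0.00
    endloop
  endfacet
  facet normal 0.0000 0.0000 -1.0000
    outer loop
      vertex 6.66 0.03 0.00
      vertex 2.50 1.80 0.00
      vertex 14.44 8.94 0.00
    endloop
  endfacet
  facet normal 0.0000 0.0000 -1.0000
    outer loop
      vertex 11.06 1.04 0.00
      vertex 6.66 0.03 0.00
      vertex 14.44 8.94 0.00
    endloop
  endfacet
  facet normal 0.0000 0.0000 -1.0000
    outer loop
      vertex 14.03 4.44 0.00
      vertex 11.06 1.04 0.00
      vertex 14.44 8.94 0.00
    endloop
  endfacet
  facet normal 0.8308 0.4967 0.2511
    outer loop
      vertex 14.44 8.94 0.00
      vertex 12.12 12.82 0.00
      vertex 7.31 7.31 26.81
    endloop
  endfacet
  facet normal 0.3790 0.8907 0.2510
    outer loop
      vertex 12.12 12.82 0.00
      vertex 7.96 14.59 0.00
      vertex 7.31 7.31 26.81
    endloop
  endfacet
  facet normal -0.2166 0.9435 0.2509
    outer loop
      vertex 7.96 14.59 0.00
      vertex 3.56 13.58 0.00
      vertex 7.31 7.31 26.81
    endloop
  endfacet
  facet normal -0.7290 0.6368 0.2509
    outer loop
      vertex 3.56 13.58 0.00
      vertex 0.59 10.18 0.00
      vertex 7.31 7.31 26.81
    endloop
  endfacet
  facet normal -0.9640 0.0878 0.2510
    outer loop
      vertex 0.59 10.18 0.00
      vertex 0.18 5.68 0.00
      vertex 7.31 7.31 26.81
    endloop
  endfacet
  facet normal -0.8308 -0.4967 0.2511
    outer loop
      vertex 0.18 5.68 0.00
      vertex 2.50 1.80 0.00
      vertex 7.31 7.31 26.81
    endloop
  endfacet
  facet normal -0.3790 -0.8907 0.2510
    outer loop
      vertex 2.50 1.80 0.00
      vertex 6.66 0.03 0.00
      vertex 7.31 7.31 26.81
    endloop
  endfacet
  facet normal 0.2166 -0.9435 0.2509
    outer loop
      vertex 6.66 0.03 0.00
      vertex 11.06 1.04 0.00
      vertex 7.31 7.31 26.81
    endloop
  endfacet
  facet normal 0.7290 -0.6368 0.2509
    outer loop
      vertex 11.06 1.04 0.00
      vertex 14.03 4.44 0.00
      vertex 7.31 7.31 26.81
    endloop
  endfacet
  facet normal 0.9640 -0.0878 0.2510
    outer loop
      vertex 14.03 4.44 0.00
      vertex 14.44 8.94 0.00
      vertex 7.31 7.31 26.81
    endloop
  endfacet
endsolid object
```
; perimeter-only toolpath
G21 ; units = mm
G90 ; absolute positioning
G28 ; home
; layer 1
G0 Z4.47
G0 X13.25 Y8.67
G1 X11.32 Y11.90
G1 X7.85 Y13.38
G1 X4.18 Y12.54
G1 X1.71 Y9.70
G1 X1.37 Y5.95
G1 X3.30 Y2.72
G1 X6.77 Y1.24
G1 X10.44 Y2.08
G1 X12.91 Y4.92
G1 X13.25 Y8.67
; layer 2
G0 Z8.94
G0 X12.06 Y8.40
G1 X10.52 Y10.98
G1 X7.74 Y12.16
G1 X4.81 Y11.49
G1 X2.83 Y9.22
G1 X2.56 Y6.22
G1 X4.10 Y3.64
G1 X6.88 Y2.46
G1 X9.81 Y3.13
G1 X11.79 Y5.40
G1 X12.06 Y8.40
; layer 3
G0 Z13.40
G0 X10.88 Y8.12
G1 X9.71 Y10.06
G1 X7.63 Y10.95
G1 X5.43 Y10.45
G1 X3.95 Y8.74
G1 X3.74 Y6.49
G1 X4.90 Y4.55
G1 X6.98 Y3.67
G1 X9.19 Y4.17
G1 X10.67 Y5.88
G1 X10.88 Y8.12
; layer 4
G0 Z17.87
G0 X9.69 Y7.85
G1 X8.91 Y9.15
G1 X7.53 Y9.74
G1 X6.06 Y9.40
G1 X5.07 Y8.27
G1 X4.93 Y6.77
G1 X5.71 Y5.47
G1 X7.09 Y4.88
G1 X8.56 Y5.22
G1 X9.55 Y6.35
G1 X9.69 Y7.85
; layer 5
G0 Z22.34
G0 X8.50 Y7.58
G1 X8.11 Y8.23
G1 X7.42 Y8.52
G1 X6.68 Y8.36
G1 X6.19 Y7.79
G1 X6.12 Y7.04
G1 X6.51 Y6.39
G1 X7.20 Y6.10
G1 X7.94 Y6.26
G1 X8.43 Y6.83
G1 X8.50 Y7.58
M2 ; end

The solid is a regular 10-sided pyramid, base circumscribed radius ≈ 7.31 mm, apex at z ≈ 26.8 mm. Slicing at Δz = 4.47 mm — 6 equal slices spanning the solid's height, so layer i sits at z = i·h/6 — gives 5 non-empty perimeters. Each is a 10-segment closed polygon; G0 lifts to the layer z and rapids to the start vertex, then G1 traces the edges. The cross-section shrinks linearly with z (the slice at the apex is degenerate and omitted).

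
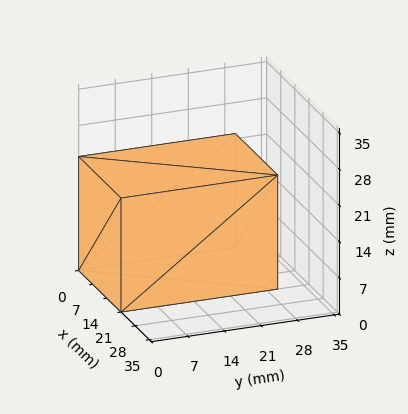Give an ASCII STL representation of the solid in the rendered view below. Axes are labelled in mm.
Reading the render: the shape is a rectangular box, roughly 21 × 30 mm footprint and 22 mm tall (dimensions read to the nearest mm from the axis ticks). For the STL, each face is triangulated and given an outward normal.

solid part
  facet normal 0.0000 0.0000 -1.0000
    outer loop
      vertex 21.000 30.000 0.000
      vertex 21.000 0.000 0.000
      vertex 0.000 0.000 0.000
    endloop
  endfacet
  facet normal 0.0000 0.0000 -1.0000
    outer loop
      vertex 0.000 30.000 0.000
      vertex 21.000 30.000 0.000
      vertex 0.000 0.000 0.000
    endloop
  endfacet
  facet normal 0.0000 0.0000 1.0000
    outer loop
      vertex 0.000 0.000 22.000
      vertex 21.000 0.000 22.000
      vertex 21.000 30.000 22.000
    endloop
  endfacet
  facet normal 0.0000 0.0000 1.0000
    outer loop
      vertex 0.000 0.000 22.000
      vertex 21.000 30.000 22.000
      vertex 0.000 30.000 22.000
    endloop
  endfacet
  facet normal 0.0000 -1.0000 0.0000
    outer loop
      vertex 0.000 0.000 0.000
      vertex 21.000 0.000 0.000
      vertex 21.000 0.000 22.000
    endloop
  endfacet
  facet normal 0.0000 -1.0000 0.0000
    outer loop
      vertex 0.000 0.000 0.000
      vertex 21.000 0.000 22.000
      vertex 0.000 0.000 22.000
    endloop
  endfacet
  facet normal 0.0000 1.0000 0.0000
    outer loop
      vertex 21.000 30.000 22.000
      vertex 21.000 30.000 0.000
      vertex 0.000 30.000 0.000
    endloop
  endfacet
  facet normal 0.0000 1.0000 0.0000
    outer loop
      vertex 0.000 30.000 22.000
      vertex 21.000 30.000 22.000
      vertex 0.000 30.000 0.000
    endloop
  endfacet
  facet normal -1.0000 0.0000 0.0000
    outer loop
      vertex 0.000 30.000 22.000
      vertex 0.000 30.000 0.000
      vertex 0.000 0.000 0.000
    endloop
  endfacet
  facet normal -1.0000 0.0000 0.0000
    outer loop
      vertex 0.000 0.000 22.000
      vertex 0.000 30.000 22.000
      vertex 0.000 0.000 0.000
    endloop
  endfacet
  facet normal 1.0000 0.0000 0.0000
    outer loop
      vertex 21.000 0.000 0.000
      vertex 21.000 30.000 0.000
      vertex 21.000 30.000 22.000
    endloop
  endfacet
  facet normal 1.0000 0.0000 0.0000
    outer loop
      vertex 21.000 0.000 0.000
      vertex 21.000 30.000 22.000
      vertex 21.000 0.000 22.000
    endloop
  endfacet
endsolid part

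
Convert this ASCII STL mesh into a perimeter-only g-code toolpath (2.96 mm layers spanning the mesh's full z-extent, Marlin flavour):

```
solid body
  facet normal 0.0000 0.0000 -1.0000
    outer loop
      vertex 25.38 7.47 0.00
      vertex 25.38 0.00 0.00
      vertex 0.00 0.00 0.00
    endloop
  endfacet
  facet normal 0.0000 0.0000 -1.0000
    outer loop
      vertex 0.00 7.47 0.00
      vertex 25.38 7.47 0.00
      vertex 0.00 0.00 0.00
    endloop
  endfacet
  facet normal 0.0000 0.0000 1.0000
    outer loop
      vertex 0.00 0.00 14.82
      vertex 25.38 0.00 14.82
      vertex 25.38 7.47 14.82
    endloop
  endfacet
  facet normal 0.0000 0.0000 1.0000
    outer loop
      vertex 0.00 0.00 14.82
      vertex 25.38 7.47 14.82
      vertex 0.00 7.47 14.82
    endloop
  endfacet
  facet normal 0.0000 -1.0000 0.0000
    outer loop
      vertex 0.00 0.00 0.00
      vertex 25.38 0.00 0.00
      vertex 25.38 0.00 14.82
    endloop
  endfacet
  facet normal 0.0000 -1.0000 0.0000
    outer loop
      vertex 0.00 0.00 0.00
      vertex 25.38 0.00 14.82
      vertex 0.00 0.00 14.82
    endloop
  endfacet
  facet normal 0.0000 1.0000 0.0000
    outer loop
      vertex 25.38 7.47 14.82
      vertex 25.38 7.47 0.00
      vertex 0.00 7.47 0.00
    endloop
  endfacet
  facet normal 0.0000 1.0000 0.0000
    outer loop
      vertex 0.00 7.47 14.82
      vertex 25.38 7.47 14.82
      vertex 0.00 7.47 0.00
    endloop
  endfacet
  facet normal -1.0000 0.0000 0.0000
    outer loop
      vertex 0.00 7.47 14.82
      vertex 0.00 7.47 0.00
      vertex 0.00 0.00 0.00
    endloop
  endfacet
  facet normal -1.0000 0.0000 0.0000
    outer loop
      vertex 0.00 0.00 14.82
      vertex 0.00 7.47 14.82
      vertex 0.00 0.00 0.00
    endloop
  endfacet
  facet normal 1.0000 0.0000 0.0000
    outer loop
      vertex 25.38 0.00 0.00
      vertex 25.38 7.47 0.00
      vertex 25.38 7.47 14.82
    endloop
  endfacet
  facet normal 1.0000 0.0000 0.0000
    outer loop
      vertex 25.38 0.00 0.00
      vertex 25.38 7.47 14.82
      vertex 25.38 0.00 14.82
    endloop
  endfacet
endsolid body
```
; perimeter-only toolpath
G21 ; units = mm
G90 ; absolute positioning
G28 ; home
; layer 1
G0 Z2.96
G0 X0.00 Y0.00
G1 X25.38 Y0.00
G1 X25.38 Y7.47
G1 X0.00 Y7.47
G1 X0.00 Y0.00
; layer 2
G0 Z5.93
G0 X0.00 Y0.00
G1 X25.38 Y0.00
G1 X25.38 Y7.47
G1 X0.00 Y7.47
G1 X0.00 Y0.00
; layer 3
G0 Z8.89
G0 X0.00 Y0.00
G1 X25.38 Y0.00
G1 X25.38 Y7.47
G1 X0.00 Y7.47
G1 X0.00 Y0.00
; layer 4
G0 Z11.86
G0 X0.00 Y0.00
G1 X25.38 Y0.00
G1 X25.38 Y7.47
G1 X0.00 Y7.47
G1 X0.00 Y0.00
; layer 5
G0 Z14.82
G0 X0.00 Y0.00
G1 X25.38 Y0.00
G1 X25.38 Y7.47
G1 X0.00 Y7.47
G1 X0.00 Y0.00
M2 ; end

The solid is a rectangular box, roughly 25.4 × 7.47 mm footprint and 14.8 mm tall. Slicing at Δz = 2.96 mm — 5 equal slices spanning the solid's height, so layer i sits at z = i·h/5 — gives 5 non-empty perimeters. Each is a 4-segment closed polygon; G0 lifts to the layer z and rapids to the start vertex, then G1 traces the edges.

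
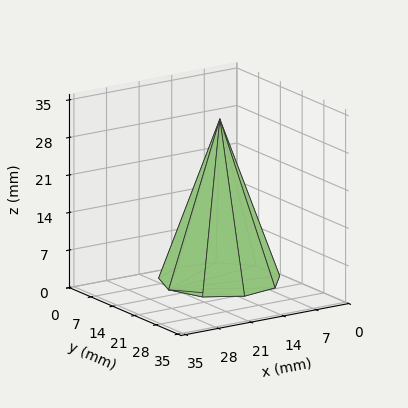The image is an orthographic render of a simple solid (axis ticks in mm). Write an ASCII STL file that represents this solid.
Reading the render: the shape is a regular 9-sided pyramid, base circumscribed radius ≈ 11 mm, apex at z ≈ 30 mm (dimensions read to the nearest mm from the axis ticks). For the STL, each face is triangulated and given an outward normal.

solid part
  facet normal 0.0000 0.0000 -1.0000
    outer loop
      vertex 12.91 21.83 0.00
      vertex 19.43 18.07 0.00
      vertex 22.00 11.00 0.00
    endloop
  endfacet
  facet normal 0.0000 0.0000 -1.0000
    outer loop
      vertex 5.50 20.53 0.00
      vertex 12.91 21.83 0.00
      vertex 22.00 11.00 0.00
    endloop
  endfacet
  facet normal 0.0000 0.0000 -1.0000
    outer loop
      vertex 0.66 14.76 0.00
      vertex 5.50 20.53 0.00
      vertex 22.00 11.00 0.00
    endloop
  endfacet
  facet normal 0.0000 0.0000 -1.0000
    outer loop
      vertex 0.66 7.24 0.00
      vertex 0.66 14.76 0.00
      vertex 22.00 11.00 0.00
    endloop
  endfacet
  facet normal 0.0000 0.0000 -1.0000
    outer loop
      vertex 5.50 1.47 0.00
      vertex 0.66 7.24 0.00
      vertex 22.00 11.00 0.00
    endloop
  endfacet
  facet normal 0.0000 0.0000 -1.0000
    outer loop
      vertex 12.91 0.17 0.00
      vertex 5.50 1.47 0.00
      vertex 22.00 11.00 0.00
    endloop
  endfacet
  facet normal 0.0000 0.0000 -1.0000
    outer loop
      vertex 19.43 3.93 0.00
      vertex 12.91 0.17 0.00
      vertex 22.00 11.00 0.00
    endloop
  endfacet
  facet normal 0.8886 0.3230 0.3258
    outer loop
      vertex 22.00 11.00 0.00
      vertex 19.43 18.07 0.00
      vertex 11.00 11.00 30.00
    endloop
  endfacet
  facet normal 0.4723 0.8190 0.3257
    outer loop
      vertex 19.43 18.07 0.00
      vertex 12.91 21.83 0.00
      vertex 11.00 11.00 30.00
    endloop
  endfacet
  facet normal -0.1634 0.9312 0.3258
    outer loop
      vertex 12.91 21.83 0.00
      vertex 5.50 20.53 0.00
      vertex 11.00 11.00 30.00
    endloop
  endfacet
  facet normal -0.7243 0.6076 0.3258
    outer loop
      vertex 5.50 20.53 0.00
      vertex 0.66 14.76 0.00
      vertex 11.00 11.00 30.00
    endloop
  endfacet
  facet normal -0.9454 0.0000 0.3259
    outer loop
      vertex 0.66 14.76 0.00
      vertex 0.66 7.24 0.00
      vertex 11.00 11.00 30.00
    endloop
  endfacet
  facet normal -0.7243 -0.6076 0.3258
    outer loop
      vertex 0.66 7.24 0.00
      vertex 5.50 1.47 0.00
      vertex 11.00 11.00 30.00
    endloop
  endfacet
  facet normal -0.1634 -0.9312 0.3258
    outer loop
      vertex 5.50 1.47 0.00
      vertex 12.91 0.17 0.00
      vertex 11.00 11.00 30.00
    endloop
  endfacet
  facet normal 0.4723 -0.8190 0.3257
    outer loop
      vertex 12.91 0.17 0.00
      vertex 19.43 3.93 0.00
      vertex 11.00 11.00 30.00
    endloop
  endfacet
  facet normal 0.8886 -0.3230 0.3258
    outer loop
      vertex 19.43 3.93 0.00
      vertex 22.00 11.00 0.00
      vertex 11.00 11.00 30.00
    endloop
  endfacet
endsolid part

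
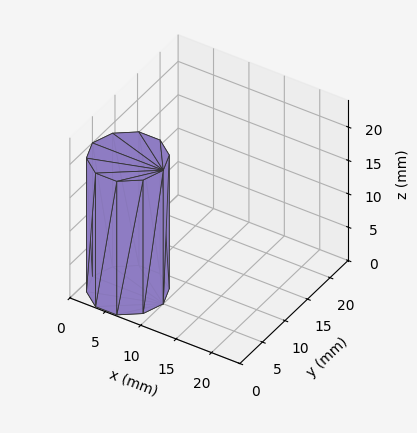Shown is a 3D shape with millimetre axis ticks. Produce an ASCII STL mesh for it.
Reading the render: the shape is a regular 10-sided prism (a cylinder approximated with 10 flat sides), circumscribed radius ≈ 5 mm, height ≈ 20 mm (dimensions read to the nearest mm from the axis ticks). For the STL, each face is triangulated and given an outward normal.

solid part
  facet normal 0.0000 0.0000 -1.0000
    outer loop
      vertex 6.5 9.8 0.0
      vertex 9.0 7.9 0.0
      vertex 10.0 5.0 0.0
    endloop
  endfacet
  facet normal 0.0000 0.0000 -1.0000
    outer loop
      vertex 3.5 9.8 0.0
      vertex 6.5 9.8 0.0
      vertex 10.0 5.0 0.0
    endloop
  endfacet
  facet normal 0.0000 0.0000 -1.0000
    outer loop
      vertex 1.0 7.9 0.0
      vertex 3.5 9.8 0.0
      vertex 10.0 5.0 0.0
    endloop
  endfacet
  facet normal 0.0000 0.0000 -1.0000
    outer loop
      vertex 0.0 5.0 0.0
      vertex 1.0 7.9 0.0
      vertex 10.0 5.0 0.0
    endloop
  endfacet
  facet normal 0.0000 0.0000 -1.0000
    outer loop
      vertex 1.0 2.1 0.0
      vertex 0.0 5.0 0.0
      vertex 10.0 5.0 0.0
    endloop
  endfacet
  facet normal 0.0000 0.0000 -1.0000
    outer loop
      vertex 3.5 0.2 0.0
      vertex 1.0 2.1 0.0
      vertex 10.0 5.0 0.0
    endloop
  endfacet
  facet normal 0.0000 0.0000 -1.0000
    outer loop
      vertex 6.5 0.2 0.0
      vertex 3.5 0.2 0.0
      vertex 10.0 5.0 0.0
    endloop
  endfacet
  facet normal 0.0000 0.0000 -1.0000
    outer loop
      vertex 9.0 2.1 0.0
      vertex 6.5 0.2 0.0
      vertex 10.0 5.0 0.0
    endloop
  endfacet
  facet normal 0.0000 0.0000 1.0000
    outer loop
      vertex 10.0 5.0 20.0
      vertex 9.0 7.9 20.0
      vertex 6.5 9.8 20.0
    endloop
  endfacet
  facet normal 0.0000 0.0000 1.0000
    outer loop
      vertex 10.0 5.0 20.0
      vertex 6.5 9.8 20.0
      vertex 3.5 9.8 20.0
    endloop
  endfacet
  facet normal 0.0000 0.0000 1.0000
    outer loop
      vertex 10.0 5.0 20.0
      vertex 3.5 9.8 20.0
      vertex 1.0 7.9 20.0
    endloop
  endfacet
  facet normal 0.0000 0.0000 1.0000
    outer loop
      vertex 10.0 5.0 20.0
      vertex 1.0 7.9 20.0
      vertex 0.0 5.0 20.0
    endloop
  endfacet
  facet normal 0.0000 0.0000 1.0000
    outer loop
      vertex 10.0 5.0 20.0
      vertex 0.0 5.0 20.0
      vertex 1.0 2.1 20.0
    endloop
  endfacet
  facet normal 0.0000 0.0000 1.0000
    outer loop
      vertex 10.0 5.0 20.0
      vertex 1.0 2.1 20.0
      vertex 3.5 0.2 20.0
    endloop
  endfacet
  facet normal 0.0000 0.0000 1.0000
    outer loop
      vertex 10.0 5.0 20.0
      vertex 3.5 0.2 20.0
      vertex 6.5 0.2 20.0
    endloop
  endfacet
  facet normal 0.0000 0.0000 1.0000
    outer loop
      vertex 10.0 5.0 20.0
      vertex 6.5 0.2 20.0
      vertex 9.0 2.1 20.0
    endloop
  endfacet
  facet normal 0.9454 0.3260 0.0000
    outer loop
      vertex 10.0 5.0 0.0
      vertex 9.0 7.9 0.0
      vertex 9.0 7.9 20.0
    endloop
  endfacet
  facet normal 0.9454 0.3260 0.0000
    outer loop
      vertex 10.0 5.0 0.0
      vertex 9.0 7.9 20.0
      vertex 10.0 5.0 20.0
    endloop
  endfacet
  facet normal 0.6051 0.7962 0.0000
    outer loop
      vertex 9.0 7.9 0.0
      vertex 6.5 9.8 0.0
      vertex 6.5 9.8 20.0
    endloop
  endfacet
  facet normal 0.6051 0.7962 0.0000
    outer loop
      vertex 9.0 7.9 0.0
      vertex 6.5 9.8 20.0
      vertex 9.0 7.9 20.0
    endloop
  endfacet
  facet normal 0.0000 1.0000 0.0000
    outer loop
      vertex 6.5 9.8 0.0
      vertex 3.5 9.8 0.0
      vertex 3.5 9.8 20.0
    endloop
  endfacet
  facet normal 0.0000 1.0000 0.0000
    outer loop
      vertex 6.5 9.8 0.0
      vertex 3.5 9.8 20.0
      vertex 6.5 9.8 20.0
    endloop
  endfacet
  facet normal -0.6051 0.7962 0.0000
    outer loop
      vertex 3.5 9.8 0.0
      vertex 1.0 7.9 0.0
      vertex 1.0 7.9 20.0
    endloop
  endfacet
  facet normal -0.6051 0.7962 0.0000
    outer loop
      vertex 3.5 9.8 0.0
      vertex 1.0 7.9 20.0
      vertex 3.5 9.8 20.0
    endloop
  endfacet
  facet normal -0.9454 0.3260 0.0000
    outer loop
      vertex 1.0 7.9 0.0
      vertex 0.0 5.0 0.0
      vertex 0.0 5.0 20.0
    endloop
  endfacet
  facet normal -0.9454 0.3260 0.0000
    outer loop
      vertex 1.0 7.9 0.0
      vertex 0.0 5.0 20.0
      vertex 1.0 7.9 20.0
    endloop
  endfacet
  facet normal -0.9454 -0.3260 0.0000
    outer loop
      vertex 0.0 5.0 0.0
      vertex 1.0 2.1 0.0
      vertex 1.0 2.1 20.0
    endloop
  endfacet
  facet normal -0.9454 -0.3260 0.0000
    outer loop
      vertex 0.0 5.0 0.0
      vertex 1.0 2.1 20.0
      vertex 0.0 5.0 20.0
    endloop
  endfacet
  facet normal -0.6051 -0.7962 0.0000
    outer loop
      vertex 1.0 2.1 0.0
      vertex 3.5 0.2 0.0
      vertex 3.5 0.2 20.0
    endloop
  endfacet
  facet normal -0.6051 -0.7962 0.0000
    outer loop
      vertex 1.0 2.1 0.0
      vertex 3.5 0.2 20.0
      vertex 1.0 2.1 20.0
    endloop
  endfacet
  facet normal 0.0000 -1.0000 0.0000
    outer loop
      vertex 3.5 0.2 0.0
      vertex 6.5 0.2 0.0
      vertex 6.5 0.2 20.0
    endloop
  endfacet
  facet normal 0.0000 -1.0000 0.0000
    outer loop
      vertex 3.5 0.2 0.0
      vertex 6.5 0.2 20.0
      vertex 3.5 0.2 20.0
    endloop
  endfacet
  facet normal 0.6051 -0.7962 0.0000
    outer loop
      vertex 6.5 0.2 0.0
      vertex 9.0 2.1 0.0
      vertex 9.0 2.1 20.0
    endloop
  endfacet
  facet normal 0.6051 -0.7962 0.0000
    outer loop
      vertex 6.5 0.2 0.0
      vertex 9.0 2.1 20.0
      vertex 6.5 0.2 20.0
    endloop
  endfacet
  facet normal 0.9454 -0.3260 0.0000
    outer loop
      vertex 9.0 2.1 0.0
      vertex 10.0 5.0 0.0
      vertex 10.0 5.0 20.0
    endloop
  endfacet
  facet normal 0.9454 -0.3260 0.0000
    outer loop
      vertex 9.0 2.1 0.0
      vertex 10.0 5.0 20.0
      vertex 9.0 2.1 20.0
    endloop
  endfacet
endsolid part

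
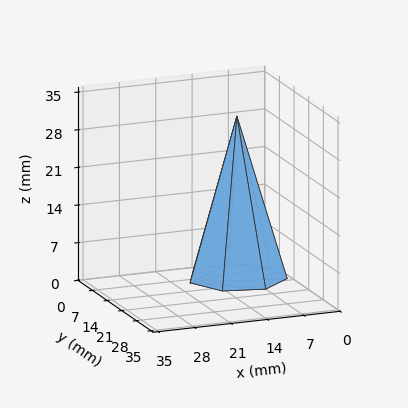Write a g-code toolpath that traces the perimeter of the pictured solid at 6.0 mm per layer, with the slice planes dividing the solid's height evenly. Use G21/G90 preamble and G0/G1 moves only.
Reading the render: the shape is a regular 7-sided pyramid, base circumscribed radius ≈ 9 mm, apex at z ≈ 30 mm (dimensions read to the nearest mm from the axis ticks). For the g-code, the solid's height is divided into equal slices at the stated Δz and each level perimeter traced with G1 moves after a G0 lift.

; perimeter-only toolpath
G21 ; units = mm
G90 ; absolute positioning
G28 ; home
; layer 1
G0 Z6.0
G0 X16.2 Y9.0
G1 X13.5 Y14.6
G1 X7.4 Y16.0
G1 X2.5 Y12.1
G1 X2.5 Y5.9
G1 X7.4 Y2.0
G1 X13.5 Y3.4
G1 X16.2 Y9.0
; layer 2
G0 Z12.0
G0 X14.4 Y9.0
G1 X12.4 Y13.2
G1 X7.8 Y14.3
G1 X4.1 Y11.3
G1 X4.1 Y6.7
G1 X7.8 Y3.7
G1 X12.4 Y4.8
G1 X14.4 Y9.0
; layer 3
G0 Z18.0
G0 X12.6 Y9.0
G1 X11.2 Y11.8
G1 X8.2 Y12.5
G1 X5.8 Y10.6
G1 X5.8 Y7.4
G1 X8.2 Y5.5
G1 X11.2 Y6.2
G1 X12.6 Y9.0
; layer 4
G0 Z24.0
G0 X10.8 Y9.0
G1 X10.1 Y10.4
G1 X8.6 Y10.8
G1 X7.4 Y9.8
G1 X7.4 Y8.2
G1 X8.6 Y7.2
G1 X10.1 Y7.6
G1 X10.8 Y9.0
M2 ; end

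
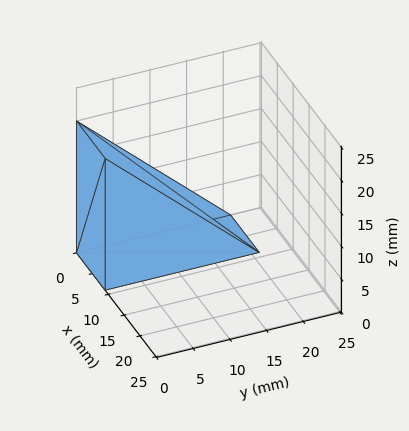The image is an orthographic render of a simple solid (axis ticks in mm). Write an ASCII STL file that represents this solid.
Reading the render: the shape is a wedge (ramp): 9 × 21 mm base, rising to 20 mm along the y=0 edge and sloping linearly to z=0 at y=21 (dimensions read to the nearest mm from the axis ticks). For the STL, each face is triangulated and given an outward normal.

solid part
  facet normal 0.0000 0.0000 -1.0000
    outer loop
      vertex 9.000 21.000 0.000
      vertex 9.000 0.000 0.000
      vertex 0.000 0.000 0.000
    endloop
  endfacet
  facet normal 0.0000 0.0000 -1.0000
    outer loop
      vertex 0.000 21.000 0.000
      vertex 9.000 21.000 0.000
      vertex 0.000 0.000 0.000
    endloop
  endfacet
  facet normal 0.0000 -1.0000 0.0000
    outer loop
      vertex 0.000 0.000 0.000
      vertex 9.000 0.000 0.000
      vertex 9.000 0.000 20.000
    endloop
  endfacet
  facet normal 0.0000 -1.0000 0.0000
    outer loop
      vertex 0.000 0.000 0.000
      vertex 9.000 0.000 20.000
      vertex 0.000 0.000 20.000
    endloop
  endfacet
  facet normal 0.0000 0.6897 0.7241
    outer loop
      vertex 0.000 0.000 20.000
      vertex 9.000 0.000 20.000
      vertex 9.000 21.000 0.000
    endloop
  endfacet
  facet normal 0.0000 0.6897 0.7241
    outer loop
      vertex 0.000 0.000 20.000
      vertex 9.000 21.000 0.000
      vertex 0.000 21.000 0.000
    endloop
  endfacet
  facet normal -1.0000 0.0000 0.0000
    outer loop
      vertex 0.000 0.000 20.000
      vertex 0.000 21.000 0.000
      vertex 0.000 0.000 0.000
    endloop
  endfacet
  facet normal 1.0000 0.0000 0.0000
    outer loop
      vertex 9.000 0.000 0.000
      vertex 9.000 21.000 0.000
      vertex 9.000 0.000 20.000
    endloop
  endfacet
endsolid part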